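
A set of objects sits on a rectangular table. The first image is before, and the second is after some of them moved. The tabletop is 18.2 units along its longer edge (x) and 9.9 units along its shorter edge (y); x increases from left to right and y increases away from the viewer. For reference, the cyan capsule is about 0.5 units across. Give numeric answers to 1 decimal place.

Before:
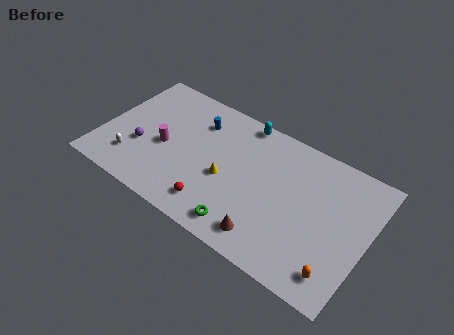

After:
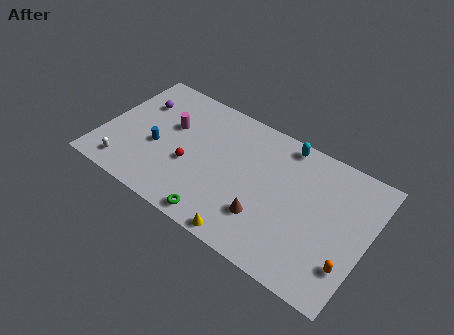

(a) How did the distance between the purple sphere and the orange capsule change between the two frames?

+1.9

Before: roughly 14.0 units apart; after: 15.9. That's 1.9 units further apart.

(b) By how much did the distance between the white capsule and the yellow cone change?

+2.0

They were about 6.6 units apart before and 8.6 after — 2.0 units further apart.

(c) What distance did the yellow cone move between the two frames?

3.9

The yellow cone moved from about (8.7, 4.2) to (10.7, 0.8), a distance of √(2.0² + 3.4²) ≈ 3.9.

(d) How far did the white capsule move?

0.9

The white capsule moved from about (2.4, 2.3) to (2.1, 1.5), a distance of √(0.3² + 0.8²) ≈ 0.9.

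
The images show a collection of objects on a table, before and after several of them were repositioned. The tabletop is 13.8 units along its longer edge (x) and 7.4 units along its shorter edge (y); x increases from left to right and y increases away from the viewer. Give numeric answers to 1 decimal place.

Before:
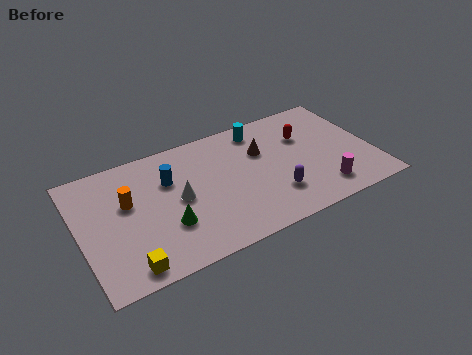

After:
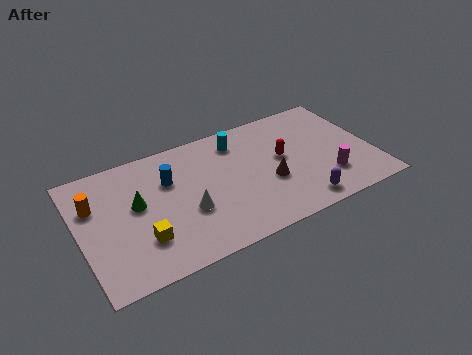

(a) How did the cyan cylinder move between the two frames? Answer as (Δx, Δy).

(-1.1, -0.3)

The cyan cylinder was at about (8.8, 6.3) and moved to about (7.7, 6.0).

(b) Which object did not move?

the blue cylinder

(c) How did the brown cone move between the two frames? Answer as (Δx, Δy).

(0.1, -2.0)

From the two frames, the brown cone sits at roughly (8.7, 4.9) before and (8.8, 2.9) after.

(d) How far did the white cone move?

0.9

The white cone moved from about (4.6, 3.7) to (4.9, 2.8), a distance of √(0.3² + 0.9²) ≈ 0.9.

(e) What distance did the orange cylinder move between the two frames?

1.6

The orange cylinder was near (2.3, 4.5) before and (0.8, 5.0) after, so it travelled √(1.5² + 0.5²) ≈ 1.6 units.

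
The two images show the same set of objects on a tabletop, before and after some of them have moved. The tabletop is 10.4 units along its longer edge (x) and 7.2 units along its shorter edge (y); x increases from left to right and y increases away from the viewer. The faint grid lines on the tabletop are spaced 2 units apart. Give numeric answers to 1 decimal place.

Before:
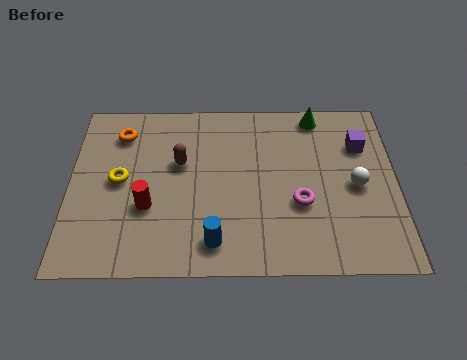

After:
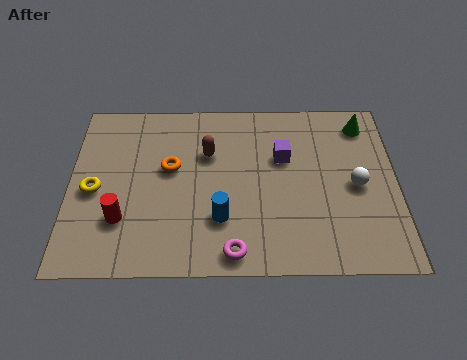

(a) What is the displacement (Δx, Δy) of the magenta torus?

(-2.1, -1.9)

The magenta torus started near (7.3, 2.7) and ended near (5.2, 0.8).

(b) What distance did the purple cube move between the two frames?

2.5

The purple cube was near (9.3, 5.1) before and (6.8, 4.6) after, so it travelled √(2.5² + 0.5²) ≈ 2.5 units.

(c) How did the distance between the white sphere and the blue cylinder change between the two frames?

-0.5

The distance was about 5.0 in the first image and 4.5 in the second, so they moved 0.5 units closer together.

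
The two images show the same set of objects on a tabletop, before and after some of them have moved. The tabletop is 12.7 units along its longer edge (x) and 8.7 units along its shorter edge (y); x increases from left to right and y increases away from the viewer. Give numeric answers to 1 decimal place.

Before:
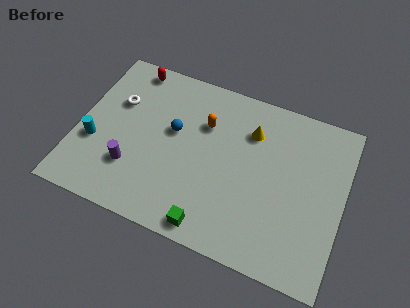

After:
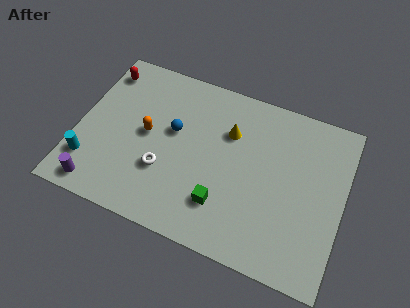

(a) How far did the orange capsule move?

3.0

The orange capsule moved from about (5.9, 6.0) to (3.3, 4.5), a distance of √(2.6² + 1.5²) ≈ 3.0.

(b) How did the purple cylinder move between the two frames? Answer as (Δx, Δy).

(-1.4, -1.5)

From the two frames, the purple cylinder sits at roughly (2.8, 2.5) before and (1.4, 1.0) after.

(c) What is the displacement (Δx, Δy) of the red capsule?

(-1.3, -0.6)

The red capsule was at about (2.1, 7.8) and moved to about (0.8, 7.2).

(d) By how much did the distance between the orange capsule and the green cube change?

-0.7

Before: roughly 5.2 units apart; after: 4.5. That's 0.7 units closer together.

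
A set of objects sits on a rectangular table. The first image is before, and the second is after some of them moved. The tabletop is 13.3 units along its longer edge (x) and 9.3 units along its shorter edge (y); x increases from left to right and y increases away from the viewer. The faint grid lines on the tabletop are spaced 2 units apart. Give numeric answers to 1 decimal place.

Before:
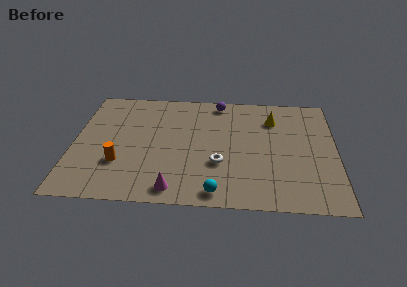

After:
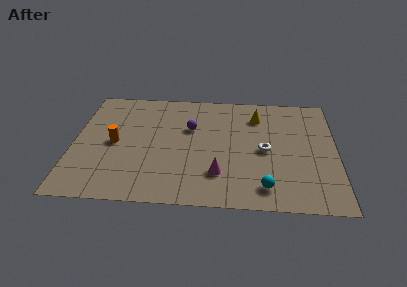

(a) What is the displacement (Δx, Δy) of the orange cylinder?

(-0.3, 1.6)

From the two frames, the orange cylinder sits at roughly (2.4, 2.9) before and (2.1, 4.5) after.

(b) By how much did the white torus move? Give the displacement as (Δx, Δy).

(2.3, 1.2)

From the two frames, the white torus sits at roughly (7.4, 3.2) before and (9.7, 4.4) after.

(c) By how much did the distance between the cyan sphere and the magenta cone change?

+0.4

The distance was about 2.1 in the first image and 2.5 in the second, so they moved 0.4 units further apart.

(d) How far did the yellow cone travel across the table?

0.8

The yellow cone moved from about (10.1, 7.0) to (9.3, 7.2), a distance of √(0.8² + 0.2²) ≈ 0.8.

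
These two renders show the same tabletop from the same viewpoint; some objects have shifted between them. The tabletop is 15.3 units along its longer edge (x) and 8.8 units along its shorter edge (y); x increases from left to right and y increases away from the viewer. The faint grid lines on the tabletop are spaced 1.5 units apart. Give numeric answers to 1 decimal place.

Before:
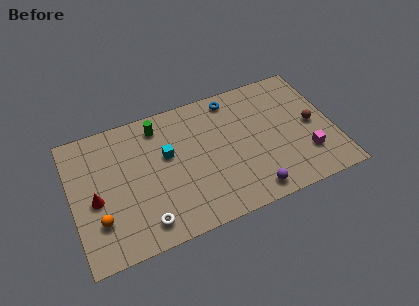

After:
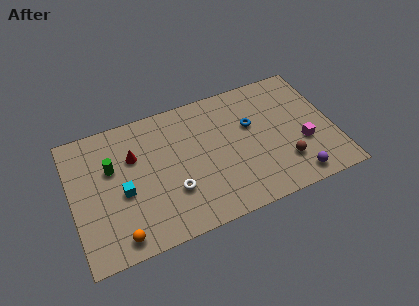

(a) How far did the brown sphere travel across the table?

2.8

The brown sphere was near (14.1, 4.3) before and (12.2, 2.3) after, so it travelled √(1.9² + 2.0²) ≈ 2.8 units.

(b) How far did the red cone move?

3.1

The red cone was near (1.3, 3.9) before and (3.7, 5.9) after, so it travelled √(2.4² + 2.0²) ≈ 3.1 units.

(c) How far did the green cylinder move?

3.4

The green cylinder moved from about (5.3, 7.4) to (2.4, 5.6), a distance of √(2.9² + 1.8²) ≈ 3.4.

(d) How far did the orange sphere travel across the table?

1.7

The orange sphere was near (1.4, 2.5) before and (2.4, 1.1) after, so it travelled √(1.0² + 1.4²) ≈ 1.7 units.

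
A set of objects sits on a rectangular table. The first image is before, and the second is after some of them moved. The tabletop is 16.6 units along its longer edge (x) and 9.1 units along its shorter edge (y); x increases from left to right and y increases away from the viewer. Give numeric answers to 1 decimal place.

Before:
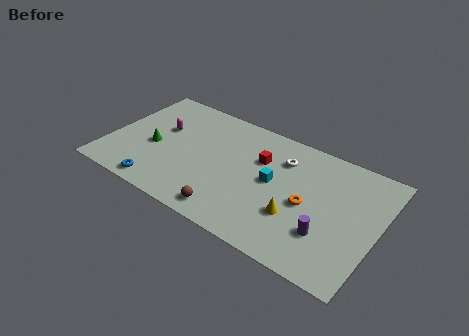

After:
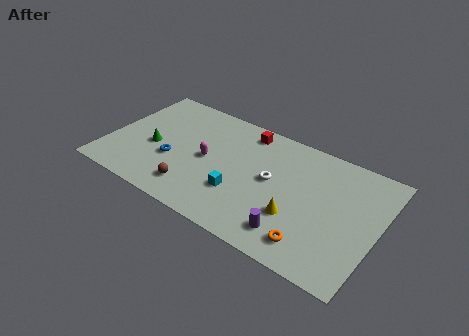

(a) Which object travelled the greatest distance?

the magenta capsule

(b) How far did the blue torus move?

2.4

From (3.7, 1.0) to (4.1, 3.4), the blue torus covered √(0.4² + 2.4²) ≈ 2.4 units.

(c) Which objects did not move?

the yellow cone and the green cone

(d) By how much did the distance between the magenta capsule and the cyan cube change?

-4.4

The distance was about 7.2 in the first image and 2.8 in the second, so they moved 4.4 units closer together.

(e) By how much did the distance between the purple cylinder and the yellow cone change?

-0.6

They were about 1.9 units apart before and 1.3 after — 0.6 units closer together.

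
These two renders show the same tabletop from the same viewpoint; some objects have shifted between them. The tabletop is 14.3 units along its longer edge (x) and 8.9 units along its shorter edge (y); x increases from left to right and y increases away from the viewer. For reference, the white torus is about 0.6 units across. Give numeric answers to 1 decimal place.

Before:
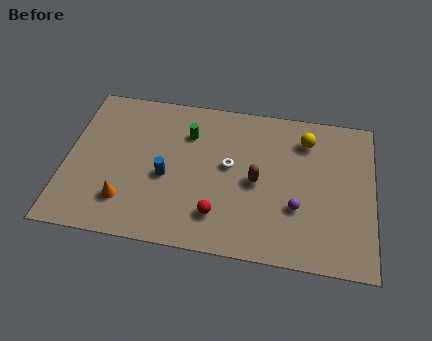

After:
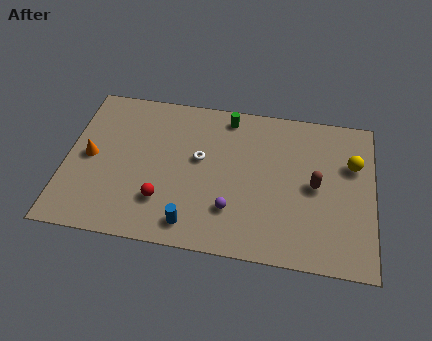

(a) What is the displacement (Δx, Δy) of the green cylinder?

(1.8, 1.3)

The green cylinder started near (5.6, 6.5) and ended near (7.4, 7.8).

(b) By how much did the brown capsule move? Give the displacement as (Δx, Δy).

(2.7, 0.2)

The brown capsule was at about (8.9, 4.2) and moved to about (11.6, 4.4).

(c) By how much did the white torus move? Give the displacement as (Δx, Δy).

(-1.4, 0.2)

The white torus started near (7.6, 4.9) and ended near (6.2, 5.1).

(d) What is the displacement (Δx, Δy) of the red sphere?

(-2.6, 0.4)

The red sphere started near (7.2, 2.0) and ended near (4.6, 2.4).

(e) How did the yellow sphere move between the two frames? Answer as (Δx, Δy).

(2.2, -1.1)

The yellow sphere started near (11.1, 7.0) and ended near (13.3, 5.9).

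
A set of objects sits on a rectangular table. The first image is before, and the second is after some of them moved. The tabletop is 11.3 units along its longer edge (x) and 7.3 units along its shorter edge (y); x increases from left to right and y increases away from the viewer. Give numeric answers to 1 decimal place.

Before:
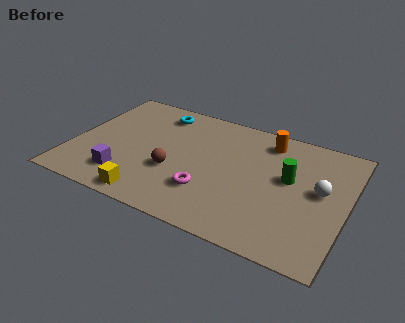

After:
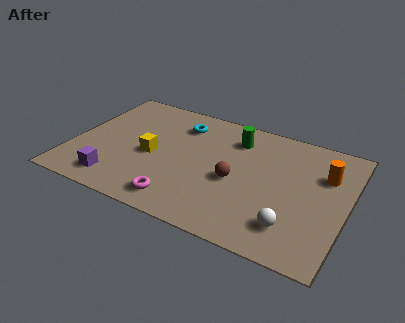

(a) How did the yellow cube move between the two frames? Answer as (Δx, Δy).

(-0.3, 2.5)

The yellow cube started near (3.6, 0.8) and ended near (3.3, 3.3).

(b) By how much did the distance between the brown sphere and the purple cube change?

+2.9

Before: roughly 2.2 units apart; after: 5.1. That's 2.9 units further apart.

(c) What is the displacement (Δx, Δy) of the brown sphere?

(2.5, 0.5)

The brown sphere started near (4.3, 2.7) and ended near (6.8, 3.2).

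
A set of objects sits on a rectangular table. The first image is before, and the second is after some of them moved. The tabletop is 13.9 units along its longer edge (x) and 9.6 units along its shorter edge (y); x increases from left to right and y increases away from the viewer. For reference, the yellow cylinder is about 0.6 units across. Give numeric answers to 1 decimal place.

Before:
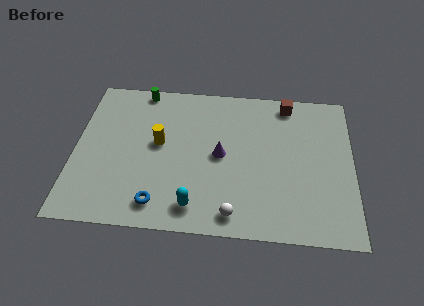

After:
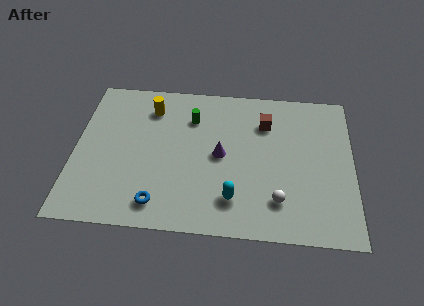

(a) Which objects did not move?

the blue torus and the purple cone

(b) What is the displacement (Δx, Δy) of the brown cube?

(-1.1, -1.4)

The brown cube started near (10.6, 8.5) and ended near (9.5, 7.1).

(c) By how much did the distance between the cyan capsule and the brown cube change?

-3.1

Before: roughly 8.3 units apart; after: 5.2. That's 3.1 units closer together.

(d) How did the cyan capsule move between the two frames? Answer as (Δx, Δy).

(1.9, 0.6)

The cyan capsule was at about (6.1, 1.5) and moved to about (8.0, 2.1).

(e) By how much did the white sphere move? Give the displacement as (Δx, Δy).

(2.2, 1.0)

The white sphere was at about (8.0, 1.2) and moved to about (10.2, 2.2).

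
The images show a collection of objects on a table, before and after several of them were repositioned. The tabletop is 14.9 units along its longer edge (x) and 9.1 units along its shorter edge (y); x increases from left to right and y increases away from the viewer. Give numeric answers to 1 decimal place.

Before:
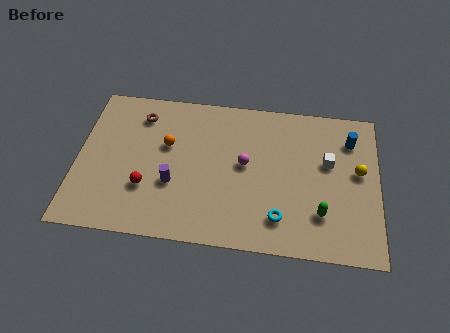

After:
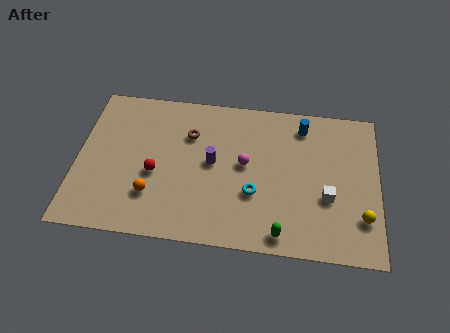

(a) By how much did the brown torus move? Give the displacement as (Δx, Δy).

(2.5, -0.9)

From the two frames, the brown torus sits at roughly (3.0, 7.3) before and (5.5, 6.4) after.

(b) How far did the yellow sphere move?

2.7

The yellow sphere moved from about (13.9, 5.1) to (14.1, 2.4), a distance of √(0.2² + 2.7²) ≈ 2.7.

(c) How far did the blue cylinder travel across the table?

2.5

From (13.5, 7.0) to (11.1, 7.6), the blue cylinder covered √(2.4² + 0.6²) ≈ 2.5 units.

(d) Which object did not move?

the magenta sphere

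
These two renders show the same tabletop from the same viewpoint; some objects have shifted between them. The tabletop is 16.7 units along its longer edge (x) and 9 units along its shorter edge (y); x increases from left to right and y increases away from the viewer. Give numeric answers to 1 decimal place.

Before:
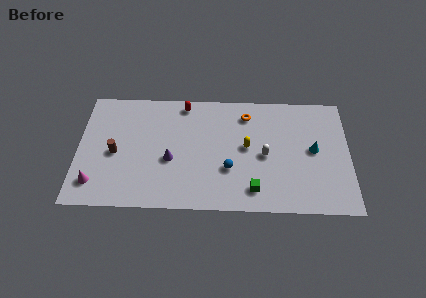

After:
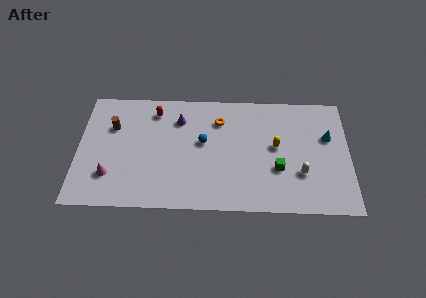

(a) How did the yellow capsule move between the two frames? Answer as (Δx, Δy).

(1.8, 0.1)

The yellow capsule started near (10.4, 4.8) and ended near (12.2, 4.9).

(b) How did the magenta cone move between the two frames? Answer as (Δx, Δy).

(0.9, 0.6)

The magenta cone started near (1.1, 1.8) and ended near (2.0, 2.4).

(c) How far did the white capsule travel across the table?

2.6

The white capsule moved from about (11.5, 4.2) to (13.7, 2.9), a distance of √(2.2² + 1.3²) ≈ 2.6.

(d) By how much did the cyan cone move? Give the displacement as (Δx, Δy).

(0.9, 1.0)

The cyan cone was at about (14.5, 4.7) and moved to about (15.4, 5.7).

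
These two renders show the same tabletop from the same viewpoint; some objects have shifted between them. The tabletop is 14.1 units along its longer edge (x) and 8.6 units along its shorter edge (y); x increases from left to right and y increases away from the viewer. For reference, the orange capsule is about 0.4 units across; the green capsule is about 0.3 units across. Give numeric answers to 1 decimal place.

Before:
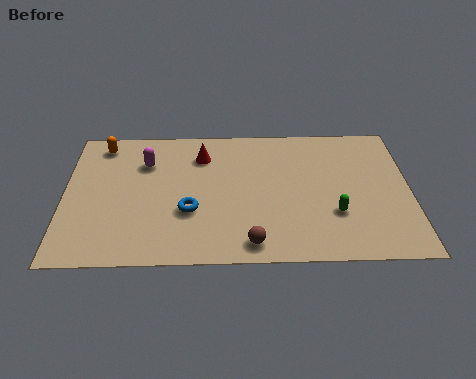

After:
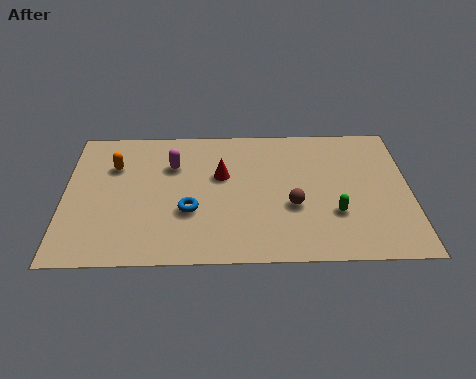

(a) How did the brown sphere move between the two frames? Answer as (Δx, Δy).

(1.7, 2.2)

The brown sphere started near (7.6, 1.1) and ended near (9.3, 3.3).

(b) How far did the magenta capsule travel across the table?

1.1

The magenta capsule was near (3.3, 6.2) before and (4.4, 6.0) after, so it travelled √(1.1² + 0.2²) ≈ 1.1 units.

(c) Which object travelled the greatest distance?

the brown sphere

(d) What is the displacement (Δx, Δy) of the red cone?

(0.8, -1.3)

The red cone was at about (5.6, 6.6) and moved to about (6.4, 5.3).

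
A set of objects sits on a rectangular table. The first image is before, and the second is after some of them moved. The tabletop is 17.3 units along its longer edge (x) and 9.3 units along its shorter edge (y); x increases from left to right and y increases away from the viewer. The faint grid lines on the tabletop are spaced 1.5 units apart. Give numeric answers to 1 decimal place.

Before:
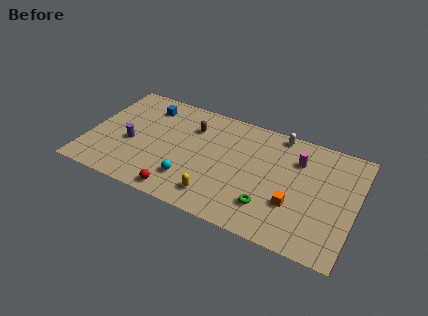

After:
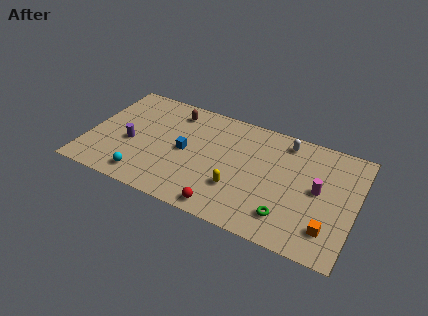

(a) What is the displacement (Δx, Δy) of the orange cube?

(2.3, -1.0)

The orange cube started near (13.5, 3.1) and ended near (15.8, 2.1).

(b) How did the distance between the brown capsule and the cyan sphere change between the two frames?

+1.9

The distance was about 4.5 in the first image and 6.4 in the second, so they moved 1.9 units further apart.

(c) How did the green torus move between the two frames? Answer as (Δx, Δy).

(1.2, -0.3)

From the two frames, the green torus sits at roughly (12.0, 2.3) before and (13.2, 2.0) after.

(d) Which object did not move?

the purple cylinder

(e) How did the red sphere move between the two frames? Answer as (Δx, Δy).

(2.9, 0.0)

The red sphere started near (6.4, 1.0) and ended near (9.3, 1.0).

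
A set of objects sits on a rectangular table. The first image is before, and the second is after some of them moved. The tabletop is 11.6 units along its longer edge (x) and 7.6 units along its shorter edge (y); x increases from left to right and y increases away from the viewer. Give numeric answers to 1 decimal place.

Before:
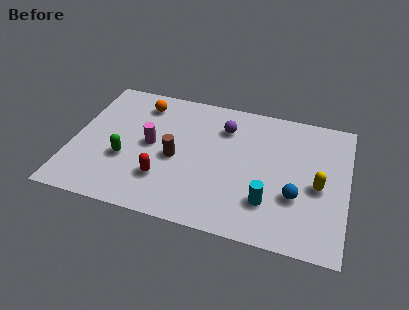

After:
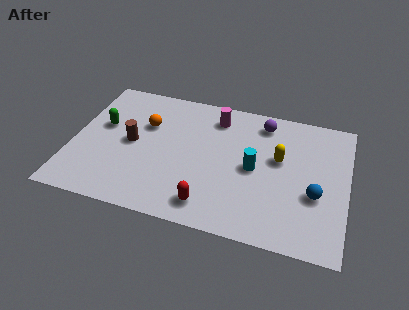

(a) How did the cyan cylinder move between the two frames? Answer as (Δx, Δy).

(-0.7, 1.7)

The cyan cylinder was at about (8.4, 2.0) and moved to about (7.7, 3.7).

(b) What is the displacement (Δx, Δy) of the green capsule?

(-1.1, 1.7)

The green capsule was at about (2.3, 2.8) and moved to about (1.2, 4.5).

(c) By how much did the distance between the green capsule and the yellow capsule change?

-0.6

Before: roughly 8.1 units apart; after: 7.5. That's 0.6 units closer together.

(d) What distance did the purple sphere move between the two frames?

1.7

The purple sphere moved from about (6.3, 5.7) to (7.9, 6.4), a distance of √(1.6² + 0.7²) ≈ 1.7.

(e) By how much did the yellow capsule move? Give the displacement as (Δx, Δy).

(-1.7, 1.1)

The yellow capsule was at about (10.4, 3.4) and moved to about (8.7, 4.5).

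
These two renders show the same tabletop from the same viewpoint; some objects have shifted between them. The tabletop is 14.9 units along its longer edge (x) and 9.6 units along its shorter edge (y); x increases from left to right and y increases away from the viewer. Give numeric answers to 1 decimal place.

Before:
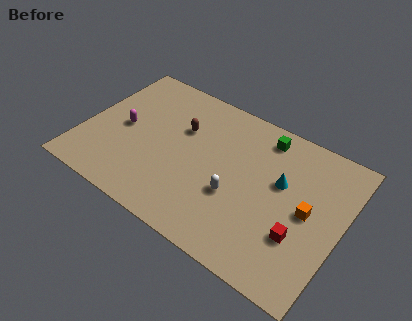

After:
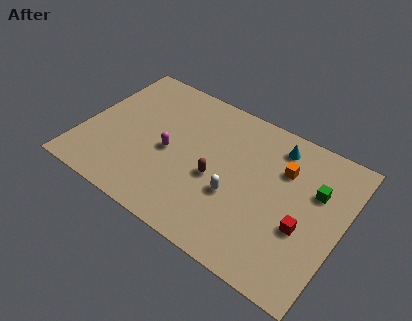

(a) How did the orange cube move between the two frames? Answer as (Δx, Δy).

(-1.7, 1.9)

The orange cube started near (13.0, 4.8) and ended near (11.3, 6.7).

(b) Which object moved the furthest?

the green cube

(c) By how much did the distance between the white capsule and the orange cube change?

-0.3

The distance was about 4.2 in the first image and 3.9 in the second, so they moved 0.3 units closer together.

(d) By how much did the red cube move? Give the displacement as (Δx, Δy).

(0.1, 0.6)

The red cube was at about (12.8, 3.1) and moved to about (12.9, 3.7).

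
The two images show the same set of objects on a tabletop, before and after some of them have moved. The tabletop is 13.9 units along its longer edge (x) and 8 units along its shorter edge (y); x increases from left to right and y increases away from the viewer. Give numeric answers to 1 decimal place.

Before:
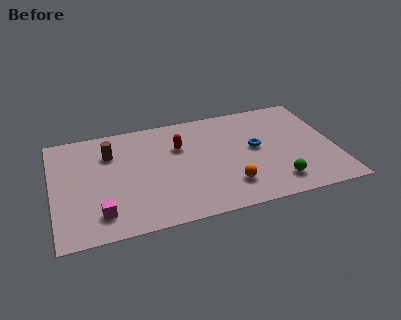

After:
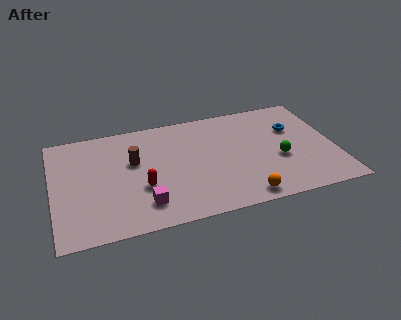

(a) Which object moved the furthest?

the red capsule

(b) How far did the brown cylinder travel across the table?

1.4

The brown cylinder was near (2.9, 5.8) before and (4.0, 4.9) after, so it travelled √(1.1² + 0.9²) ≈ 1.4 units.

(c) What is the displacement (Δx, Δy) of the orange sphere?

(0.6, -1.0)

The orange sphere was at about (8.5, 1.9) and moved to about (9.1, 0.9).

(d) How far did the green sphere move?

1.7

The green sphere was near (10.8, 1.5) before and (11.1, 3.2) after, so it travelled √(0.3² + 1.7²) ≈ 1.7 units.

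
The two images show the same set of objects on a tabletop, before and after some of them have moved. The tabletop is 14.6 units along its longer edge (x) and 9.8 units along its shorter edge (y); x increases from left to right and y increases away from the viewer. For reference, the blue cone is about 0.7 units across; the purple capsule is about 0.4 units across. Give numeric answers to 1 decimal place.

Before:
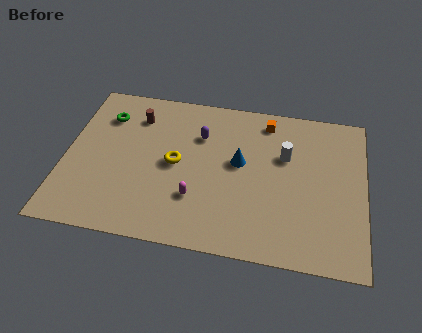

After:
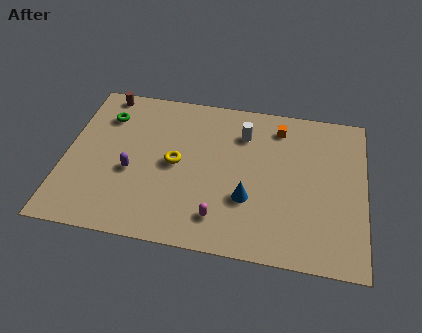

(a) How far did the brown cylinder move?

2.1

From (3.3, 7.6) to (1.6, 8.9), the brown cylinder covered √(1.7² + 1.3²) ≈ 2.1 units.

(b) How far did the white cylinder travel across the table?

2.4

The white cylinder moved from about (10.7, 6.3) to (8.6, 7.4), a distance of √(2.1² + 1.1²) ≈ 2.4.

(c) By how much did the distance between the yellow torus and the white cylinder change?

-1.4

The distance was about 5.5 in the first image and 4.1 in the second, so they moved 1.4 units closer together.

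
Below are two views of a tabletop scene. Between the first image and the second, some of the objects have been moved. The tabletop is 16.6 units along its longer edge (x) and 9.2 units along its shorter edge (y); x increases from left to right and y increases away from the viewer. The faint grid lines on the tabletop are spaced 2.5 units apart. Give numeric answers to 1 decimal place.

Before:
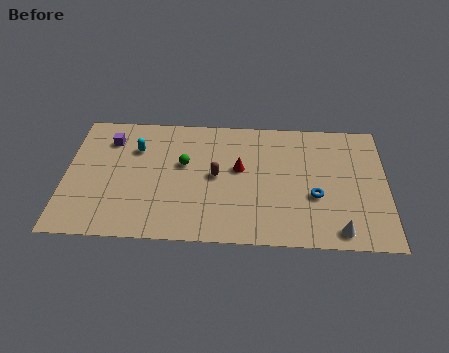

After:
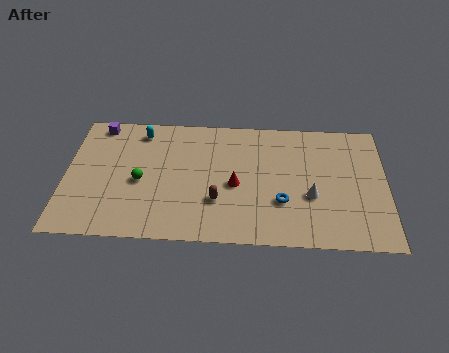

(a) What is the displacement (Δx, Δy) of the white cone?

(-1.4, 2.4)

The white cone started near (14.1, 1.1) and ended near (12.7, 3.5).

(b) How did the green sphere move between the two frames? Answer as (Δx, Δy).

(-2.2, -1.4)

The green sphere started near (6.1, 5.5) and ended near (3.9, 4.1).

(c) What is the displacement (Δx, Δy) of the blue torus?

(-1.7, -0.5)

The blue torus started near (12.9, 3.5) and ended near (11.2, 3.0).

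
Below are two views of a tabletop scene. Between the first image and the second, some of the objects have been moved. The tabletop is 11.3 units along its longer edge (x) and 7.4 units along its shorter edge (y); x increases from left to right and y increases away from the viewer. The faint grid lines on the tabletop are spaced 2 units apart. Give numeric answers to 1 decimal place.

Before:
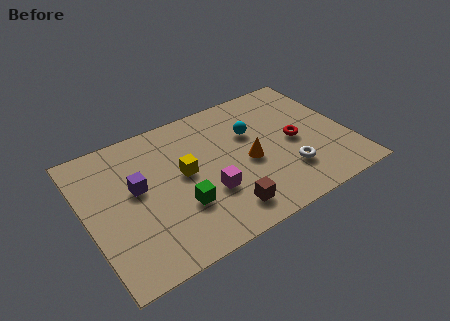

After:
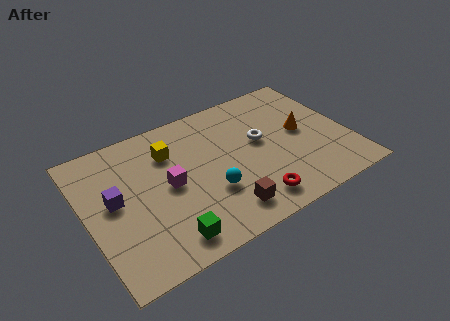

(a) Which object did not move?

the brown cube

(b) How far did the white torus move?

2.3

From (8.4, 2.0) to (7.6, 4.2), the white torus covered √(0.8² + 2.2²) ≈ 2.3 units.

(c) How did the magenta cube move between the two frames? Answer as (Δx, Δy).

(-1.5, 1.2)

The magenta cube was at about (5.0, 2.5) and moved to about (3.5, 3.7).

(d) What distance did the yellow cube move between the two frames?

1.5

From (4.2, 4.0) to (3.8, 5.4), the yellow cube covered √(0.4² + 1.4²) ≈ 1.5 units.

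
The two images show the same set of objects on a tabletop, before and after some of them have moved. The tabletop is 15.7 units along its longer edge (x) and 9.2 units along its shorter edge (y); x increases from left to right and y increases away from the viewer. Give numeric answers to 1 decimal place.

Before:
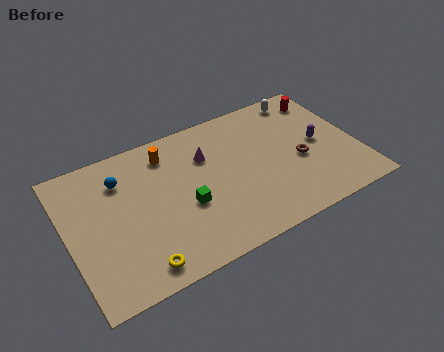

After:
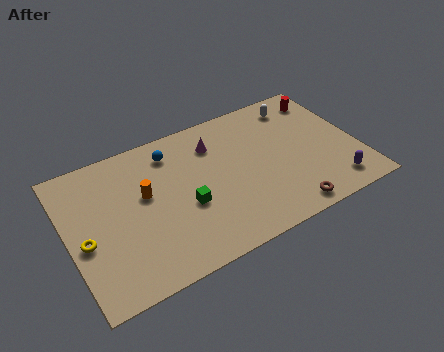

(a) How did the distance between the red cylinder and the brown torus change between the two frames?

+3.1

Before: roughly 4.2 units apart; after: 7.3. That's 3.1 units further apart.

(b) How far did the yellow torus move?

3.7

The yellow torus moved from about (3.3, 1.2) to (0.8, 3.9), a distance of √(2.5² + 2.7²) ≈ 3.7.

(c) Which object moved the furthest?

the yellow torus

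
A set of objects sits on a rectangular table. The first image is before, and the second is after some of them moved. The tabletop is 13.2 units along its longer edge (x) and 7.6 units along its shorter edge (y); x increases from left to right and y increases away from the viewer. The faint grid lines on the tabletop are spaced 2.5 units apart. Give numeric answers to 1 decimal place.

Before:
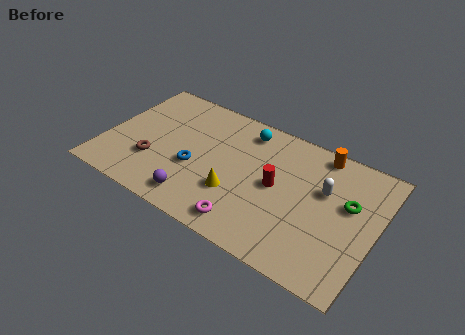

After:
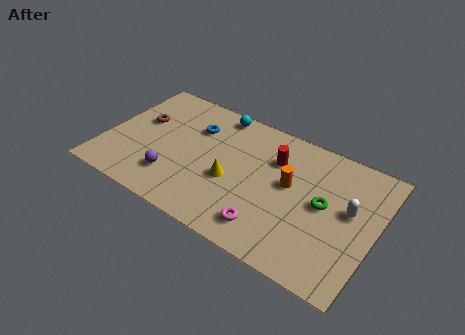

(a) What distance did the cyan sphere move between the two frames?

1.6

From (6.5, 6.4) to (5.0, 6.8), the cyan sphere covered √(1.5² + 0.4²) ≈ 1.6 units.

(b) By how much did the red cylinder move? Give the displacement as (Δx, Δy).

(-0.3, 1.5)

From the two frames, the red cylinder sits at roughly (8.4, 3.9) before and (8.1, 5.4) after.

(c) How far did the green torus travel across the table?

1.3

The green torus was near (11.8, 4.6) before and (10.7, 4.0) after, so it travelled √(1.1² + 0.6²) ≈ 1.3 units.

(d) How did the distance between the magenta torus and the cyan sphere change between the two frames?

+1.0

They were about 5.4 units apart before and 6.4 after — 1.0 units further apart.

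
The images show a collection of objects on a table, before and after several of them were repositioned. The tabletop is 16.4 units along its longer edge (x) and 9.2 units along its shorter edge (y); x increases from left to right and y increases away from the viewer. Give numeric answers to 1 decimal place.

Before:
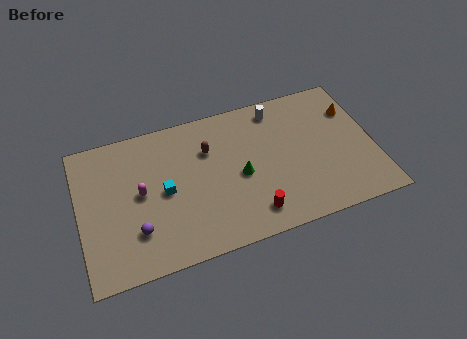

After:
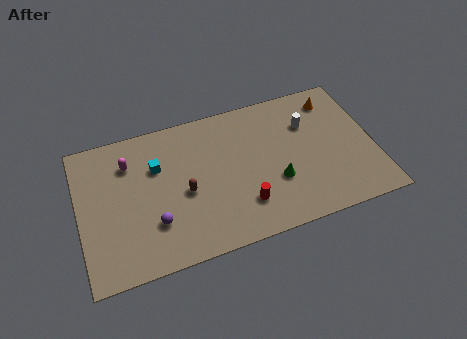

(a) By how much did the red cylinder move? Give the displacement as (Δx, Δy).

(-0.4, 0.7)

The red cylinder was at about (9.3, 1.6) and moved to about (8.9, 2.3).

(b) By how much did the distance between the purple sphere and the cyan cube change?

+0.9

They were about 2.6 units apart before and 3.5 after — 0.9 units further apart.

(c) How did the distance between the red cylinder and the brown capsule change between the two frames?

-1.6

The distance was about 5.2 in the first image and 3.6 in the second, so they moved 1.6 units closer together.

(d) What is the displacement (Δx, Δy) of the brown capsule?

(-1.5, -2.3)

The brown capsule was at about (7.3, 6.4) and moved to about (5.8, 4.1).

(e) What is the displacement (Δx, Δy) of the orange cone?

(-1.0, 1.0)

The orange cone was at about (15.5, 6.6) and moved to about (14.5, 7.6).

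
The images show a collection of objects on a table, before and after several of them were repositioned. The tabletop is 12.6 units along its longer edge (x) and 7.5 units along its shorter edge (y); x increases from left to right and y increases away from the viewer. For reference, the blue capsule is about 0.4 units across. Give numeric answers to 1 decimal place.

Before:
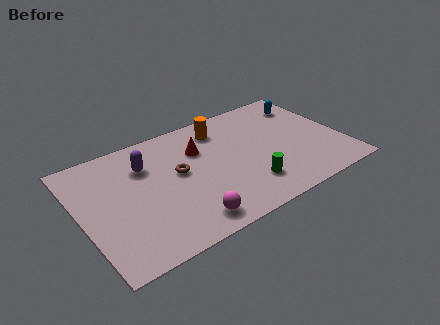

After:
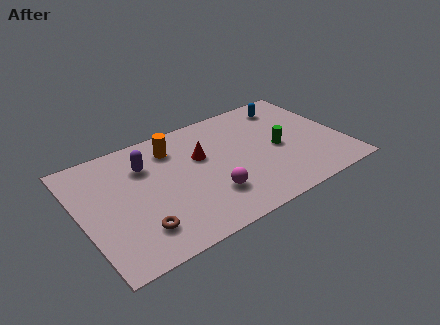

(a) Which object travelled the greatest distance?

the brown torus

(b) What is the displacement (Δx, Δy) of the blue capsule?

(-0.9, 0.3)

From the two frames, the blue capsule sits at roughly (11.4, 5.9) before and (10.5, 6.2) after.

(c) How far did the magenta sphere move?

1.6

The magenta sphere was near (4.6, 1.1) before and (5.9, 2.1) after, so it travelled √(1.3² + 1.0²) ≈ 1.6 units.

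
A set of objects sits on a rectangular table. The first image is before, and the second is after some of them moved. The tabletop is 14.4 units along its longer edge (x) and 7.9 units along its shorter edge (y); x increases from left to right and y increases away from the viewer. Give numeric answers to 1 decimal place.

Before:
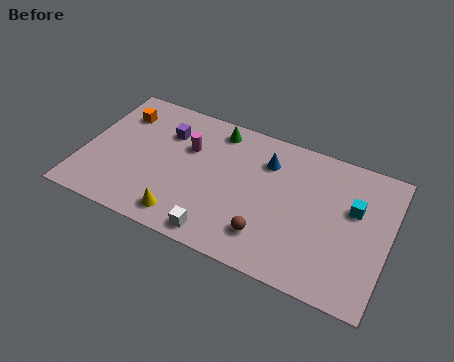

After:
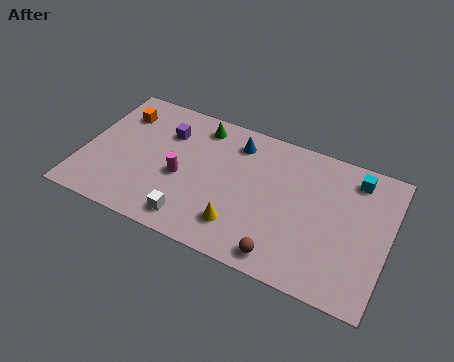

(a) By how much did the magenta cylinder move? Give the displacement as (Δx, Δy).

(-0.1, -1.8)

The magenta cylinder started near (4.8, 5.2) and ended near (4.7, 3.4).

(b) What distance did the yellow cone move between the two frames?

2.7

From (5.1, 1.2) to (7.7, 1.8), the yellow cone covered √(2.6² + 0.6²) ≈ 2.7 units.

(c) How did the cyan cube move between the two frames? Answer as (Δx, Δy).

(-0.1, 1.7)

The cyan cube was at about (12.7, 4.9) and moved to about (12.6, 6.6).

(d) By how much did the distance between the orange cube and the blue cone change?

-1.5

The distance was about 7.1 in the first image and 5.6 in the second, so they moved 1.5 units closer together.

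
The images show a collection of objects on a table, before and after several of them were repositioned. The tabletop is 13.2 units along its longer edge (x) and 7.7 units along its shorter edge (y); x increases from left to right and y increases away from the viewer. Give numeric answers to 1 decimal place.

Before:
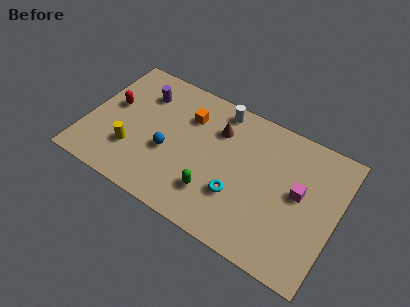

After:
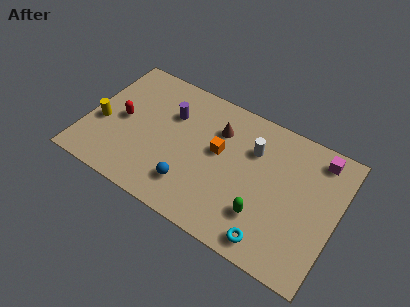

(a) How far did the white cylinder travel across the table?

2.4

The white cylinder was near (6.6, 6.8) before and (8.6, 5.4) after, so it travelled √(2.0² + 1.4²) ≈ 2.4 units.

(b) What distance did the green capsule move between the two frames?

2.6

From (7.0, 2.0) to (9.6, 2.1), the green capsule covered √(2.6² + 0.1²) ≈ 2.6 units.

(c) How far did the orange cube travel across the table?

2.2

From (5.1, 5.6) to (6.9, 4.4), the orange cube covered √(1.8² + 1.2²) ≈ 2.2 units.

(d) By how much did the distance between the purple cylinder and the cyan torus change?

+0.9

The distance was about 6.5 in the first image and 7.4 in the second, so they moved 0.9 units further apart.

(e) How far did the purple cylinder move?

1.7

The purple cylinder was near (2.6, 5.8) before and (4.2, 5.3) after, so it travelled √(1.6² + 0.5²) ≈ 1.7 units.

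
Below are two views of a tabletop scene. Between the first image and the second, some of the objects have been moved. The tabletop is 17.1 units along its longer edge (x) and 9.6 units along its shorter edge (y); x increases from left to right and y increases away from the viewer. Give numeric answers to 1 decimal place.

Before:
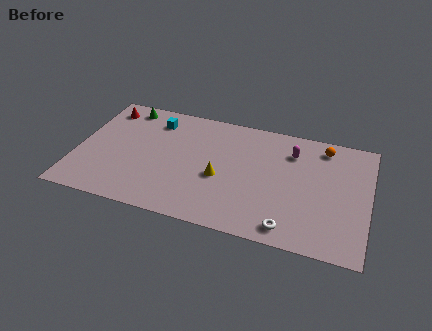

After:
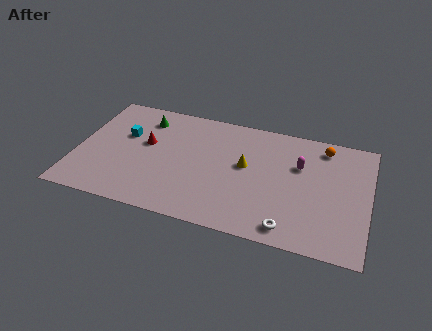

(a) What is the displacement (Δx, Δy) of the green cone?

(1.2, -0.7)

The green cone started near (2.5, 8.4) and ended near (3.7, 7.7).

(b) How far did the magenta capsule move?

1.1

The magenta capsule moved from about (12.5, 7.3) to (13.0, 6.3), a distance of √(0.5² + 1.0²) ≈ 1.1.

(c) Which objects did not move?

the orange sphere and the white torus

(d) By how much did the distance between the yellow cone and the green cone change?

-0.8

The distance was about 7.4 in the first image and 6.6 in the second, so they moved 0.8 units closer together.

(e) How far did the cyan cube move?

2.3

From (4.3, 7.7) to (2.7, 6.0), the cyan cube covered √(1.6² + 1.7²) ≈ 2.3 units.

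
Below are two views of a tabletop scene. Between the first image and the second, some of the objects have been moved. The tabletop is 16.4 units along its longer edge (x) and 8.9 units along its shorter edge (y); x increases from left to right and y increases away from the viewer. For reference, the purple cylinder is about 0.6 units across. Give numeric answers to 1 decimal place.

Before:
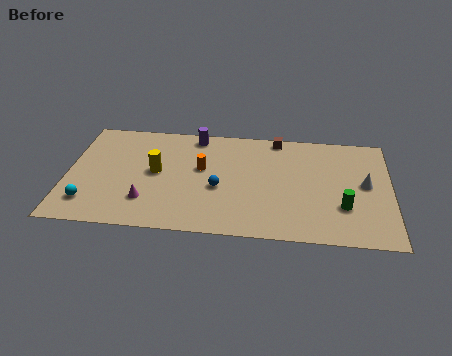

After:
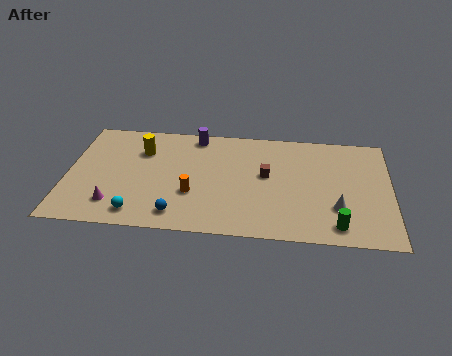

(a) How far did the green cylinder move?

1.5

The green cylinder was near (14.0, 2.8) before and (13.7, 1.3) after, so it travelled √(0.3² + 1.5²) ≈ 1.5 units.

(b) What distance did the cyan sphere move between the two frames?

2.6

The cyan sphere was near (1.2, 1.9) before and (3.7, 1.3) after, so it travelled √(2.5² + 0.6²) ≈ 2.6 units.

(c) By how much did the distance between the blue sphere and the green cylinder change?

+1.6

The distance was about 6.4 in the first image and 8.0 in the second, so they moved 1.6 units further apart.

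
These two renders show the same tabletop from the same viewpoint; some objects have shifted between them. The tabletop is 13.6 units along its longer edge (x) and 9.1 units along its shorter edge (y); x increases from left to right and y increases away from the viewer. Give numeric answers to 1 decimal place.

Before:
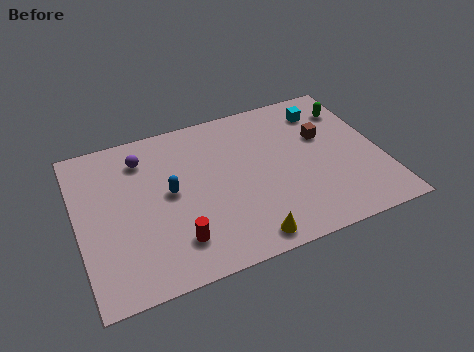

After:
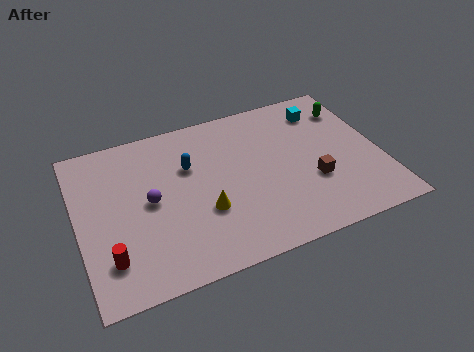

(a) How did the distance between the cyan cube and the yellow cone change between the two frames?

-0.4

Before: roughly 7.6 units apart; after: 7.2. That's 0.4 units closer together.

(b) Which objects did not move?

the green capsule and the cyan cube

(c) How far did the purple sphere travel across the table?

2.6

The purple sphere was near (3.1, 7.2) before and (3.2, 4.6) after, so it travelled √(0.1² + 2.6²) ≈ 2.6 units.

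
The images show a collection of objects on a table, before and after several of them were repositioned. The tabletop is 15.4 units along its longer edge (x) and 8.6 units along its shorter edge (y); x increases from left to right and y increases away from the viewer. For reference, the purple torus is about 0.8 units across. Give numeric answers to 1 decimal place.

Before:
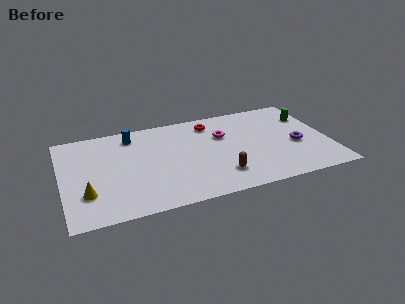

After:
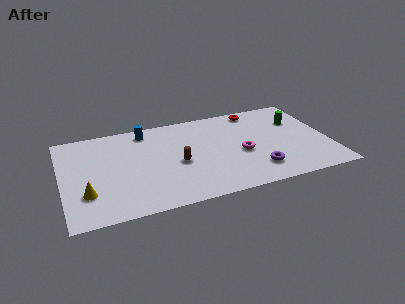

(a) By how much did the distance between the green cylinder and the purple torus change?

+2.1

Before: roughly 2.8 units apart; after: 4.9. That's 2.1 units further apart.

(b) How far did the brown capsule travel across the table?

2.9

The brown capsule was near (8.9, 2.0) before and (6.6, 3.8) after, so it travelled √(2.3² + 1.8²) ≈ 2.9 units.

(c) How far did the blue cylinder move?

0.8

The blue cylinder moved from about (4.2, 7.2) to (5.0, 7.4), a distance of √(0.8² + 0.2²) ≈ 0.8.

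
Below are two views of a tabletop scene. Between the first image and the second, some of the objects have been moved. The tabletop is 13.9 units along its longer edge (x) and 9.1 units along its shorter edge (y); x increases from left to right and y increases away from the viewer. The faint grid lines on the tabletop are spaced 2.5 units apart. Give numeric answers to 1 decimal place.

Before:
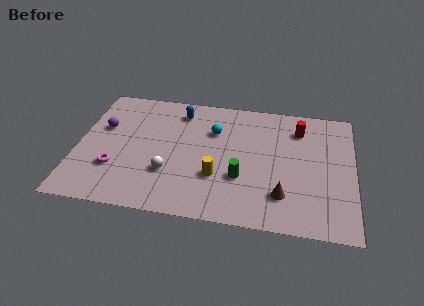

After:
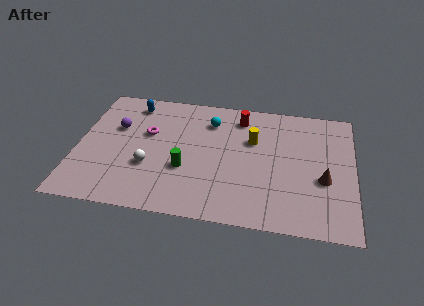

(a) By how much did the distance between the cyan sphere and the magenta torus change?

-2.5

The distance was about 5.9 in the first image and 3.4 in the second, so they moved 2.5 units closer together.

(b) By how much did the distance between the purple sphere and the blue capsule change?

-2.2

They were about 4.2 units apart before and 2.0 after — 2.2 units closer together.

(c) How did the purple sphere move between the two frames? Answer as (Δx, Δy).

(0.7, 0.1)

The purple sphere was at about (1.2, 5.7) and moved to about (1.9, 5.8).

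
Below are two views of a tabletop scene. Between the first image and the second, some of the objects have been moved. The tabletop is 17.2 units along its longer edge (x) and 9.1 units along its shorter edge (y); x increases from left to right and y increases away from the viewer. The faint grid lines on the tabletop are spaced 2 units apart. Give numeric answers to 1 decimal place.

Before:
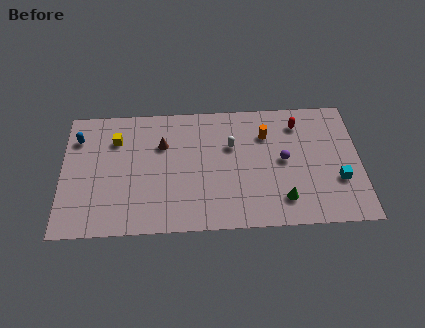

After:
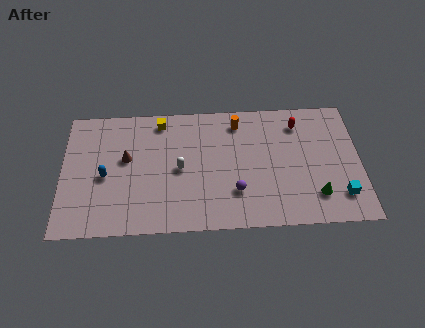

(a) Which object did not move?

the red capsule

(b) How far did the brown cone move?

2.3

From (5.8, 6.2) to (3.7, 5.3), the brown cone covered √(2.1² + 0.9²) ≈ 2.3 units.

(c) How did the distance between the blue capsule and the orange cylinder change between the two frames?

-2.4

They were about 10.9 units apart before and 8.5 after — 2.4 units closer together.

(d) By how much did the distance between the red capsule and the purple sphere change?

+3.2

The distance was about 2.8 in the first image and 6.0 in the second, so they moved 3.2 units further apart.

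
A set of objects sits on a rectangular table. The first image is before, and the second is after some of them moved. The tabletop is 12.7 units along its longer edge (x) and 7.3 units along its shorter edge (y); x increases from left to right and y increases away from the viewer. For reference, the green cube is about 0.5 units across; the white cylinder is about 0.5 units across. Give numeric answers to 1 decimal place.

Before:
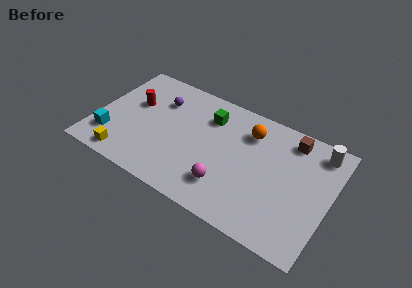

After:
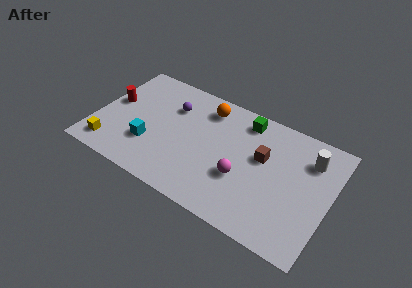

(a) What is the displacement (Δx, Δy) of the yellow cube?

(-0.9, 0.3)

The yellow cube was at about (2.0, 0.9) and moved to about (1.1, 1.2).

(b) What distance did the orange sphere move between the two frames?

2.4

The orange sphere moved from about (8.1, 5.6) to (5.7, 6.0), a distance of √(2.4² + 0.4²) ≈ 2.4.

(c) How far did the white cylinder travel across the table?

0.8

The white cylinder was near (11.8, 6.2) before and (11.4, 5.5) after, so it travelled √(0.4² + 0.7²) ≈ 0.8 units.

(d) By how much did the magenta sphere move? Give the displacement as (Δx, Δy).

(0.7, 0.9)

The magenta sphere was at about (7.4, 1.8) and moved to about (8.1, 2.7).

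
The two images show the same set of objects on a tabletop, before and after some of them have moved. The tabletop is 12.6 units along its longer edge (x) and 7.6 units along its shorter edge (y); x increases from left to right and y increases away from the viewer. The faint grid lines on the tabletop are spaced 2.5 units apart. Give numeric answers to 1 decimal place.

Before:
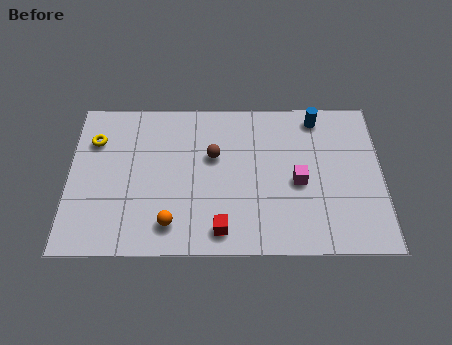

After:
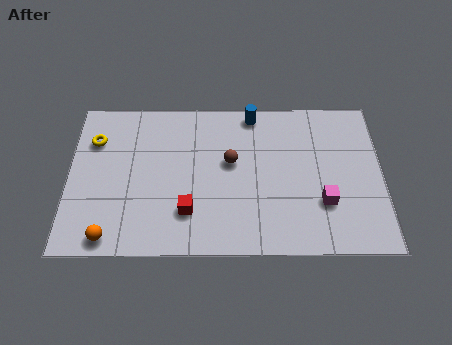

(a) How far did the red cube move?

1.6

The red cube moved from about (6.1, 1.1) to (4.8, 2.0), a distance of √(1.3² + 0.9²) ≈ 1.6.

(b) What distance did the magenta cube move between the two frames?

1.4

From (9.2, 3.4) to (10.2, 2.4), the magenta cube covered √(1.0² + 1.0²) ≈ 1.4 units.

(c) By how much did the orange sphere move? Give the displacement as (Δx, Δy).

(-2.4, -0.6)

The orange sphere started near (4.1, 1.4) and ended near (1.7, 0.8).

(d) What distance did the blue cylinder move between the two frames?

2.6

The blue cylinder was near (10.0, 6.6) before and (7.4, 6.8) after, so it travelled √(2.6² + 0.2²) ≈ 2.6 units.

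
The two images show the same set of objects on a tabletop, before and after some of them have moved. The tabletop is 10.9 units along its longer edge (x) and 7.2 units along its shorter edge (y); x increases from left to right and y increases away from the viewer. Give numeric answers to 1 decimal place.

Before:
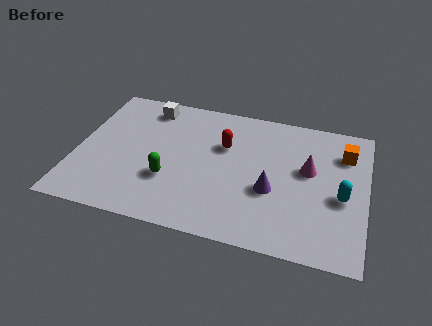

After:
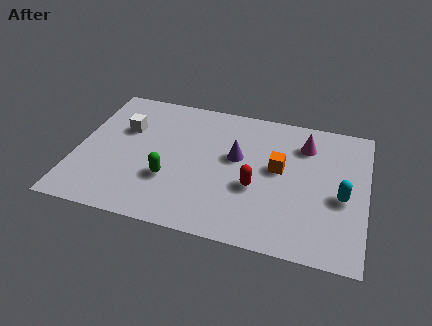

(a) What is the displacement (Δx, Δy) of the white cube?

(-0.8, -1.4)

The white cube started near (2.5, 6.1) and ended near (1.7, 4.7).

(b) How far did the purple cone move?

2.0

From (7.4, 2.8) to (6.0, 4.2), the purple cone covered √(1.4² + 1.4²) ≈ 2.0 units.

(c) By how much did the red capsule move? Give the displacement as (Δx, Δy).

(1.3, -1.9)

The red capsule was at about (5.5, 4.7) and moved to about (6.8, 2.8).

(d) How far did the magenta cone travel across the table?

1.3

The magenta cone moved from about (8.7, 4.2) to (8.5, 5.5), a distance of √(0.2² + 1.3²) ≈ 1.3.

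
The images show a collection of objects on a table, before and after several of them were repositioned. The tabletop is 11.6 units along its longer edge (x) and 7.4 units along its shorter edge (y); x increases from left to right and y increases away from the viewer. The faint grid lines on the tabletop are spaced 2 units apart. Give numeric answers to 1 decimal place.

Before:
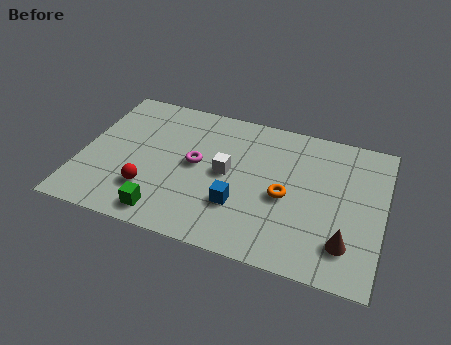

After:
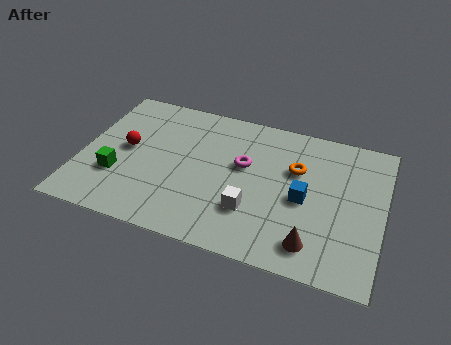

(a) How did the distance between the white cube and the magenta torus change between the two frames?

+1.1

Before: roughly 1.2 units apart; after: 2.3. That's 1.1 units further apart.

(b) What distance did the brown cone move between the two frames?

1.3

The brown cone was near (10.3, 1.7) before and (9.1, 1.3) after, so it travelled √(1.2² + 0.4²) ≈ 1.3 units.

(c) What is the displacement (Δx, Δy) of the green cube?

(-2.0, 1.4)

The green cube was at about (3.5, 1.0) and moved to about (1.5, 2.4).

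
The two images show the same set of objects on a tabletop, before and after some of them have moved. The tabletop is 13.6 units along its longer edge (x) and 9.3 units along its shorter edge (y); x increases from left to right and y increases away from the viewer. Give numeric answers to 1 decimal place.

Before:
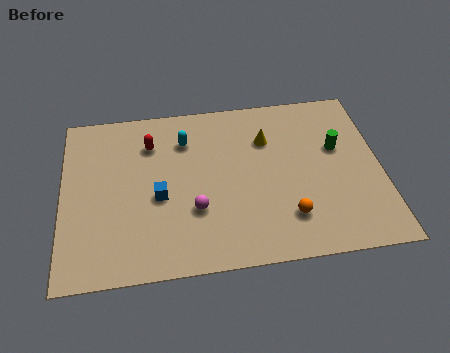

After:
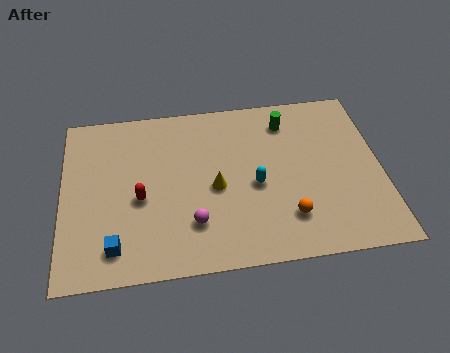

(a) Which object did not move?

the orange sphere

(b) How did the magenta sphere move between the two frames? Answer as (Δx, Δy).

(-0.1, -0.7)

The magenta sphere started near (5.6, 3.1) and ended near (5.5, 2.4).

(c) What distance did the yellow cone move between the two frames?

3.3

The yellow cone moved from about (8.8, 6.6) to (6.5, 4.2), a distance of √(2.3² + 2.4²) ≈ 3.3.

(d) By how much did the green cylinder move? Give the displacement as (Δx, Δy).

(-2.1, 1.8)

The green cylinder started near (11.8, 5.7) and ended near (9.7, 7.5).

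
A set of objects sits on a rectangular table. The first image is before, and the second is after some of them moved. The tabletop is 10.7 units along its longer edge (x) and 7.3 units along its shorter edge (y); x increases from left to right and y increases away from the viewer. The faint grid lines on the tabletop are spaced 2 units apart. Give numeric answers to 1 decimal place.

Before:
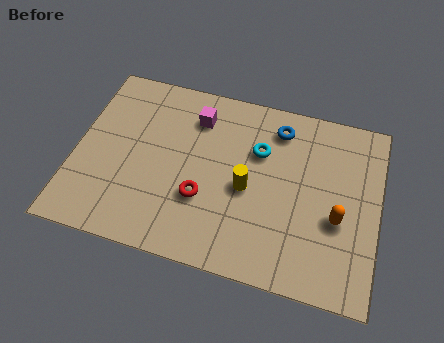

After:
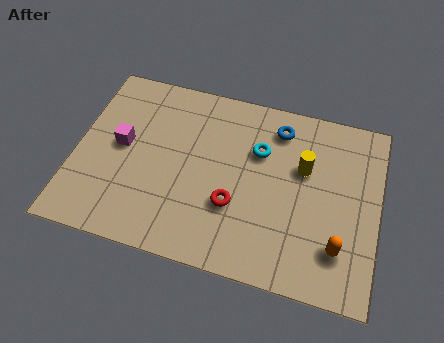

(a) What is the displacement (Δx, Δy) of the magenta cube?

(-2.5, -1.8)

The magenta cube started near (4.1, 5.7) and ended near (1.6, 3.9).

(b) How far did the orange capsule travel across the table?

1.1

From (9.3, 2.9) to (9.4, 1.8), the orange capsule covered √(0.1² + 1.1²) ≈ 1.1 units.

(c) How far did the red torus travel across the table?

1.1

The red torus was near (4.6, 2.5) before and (5.7, 2.5) after, so it travelled √(1.1² + 0.0²) ≈ 1.1 units.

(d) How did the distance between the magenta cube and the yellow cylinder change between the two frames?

+3.3

They were about 3.1 units apart before and 6.4 after — 3.3 units further apart.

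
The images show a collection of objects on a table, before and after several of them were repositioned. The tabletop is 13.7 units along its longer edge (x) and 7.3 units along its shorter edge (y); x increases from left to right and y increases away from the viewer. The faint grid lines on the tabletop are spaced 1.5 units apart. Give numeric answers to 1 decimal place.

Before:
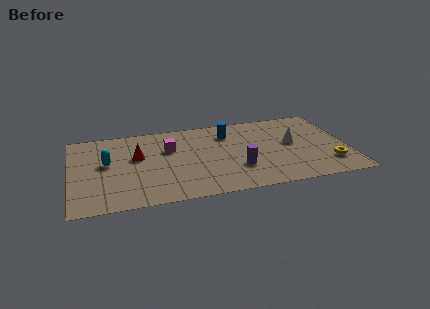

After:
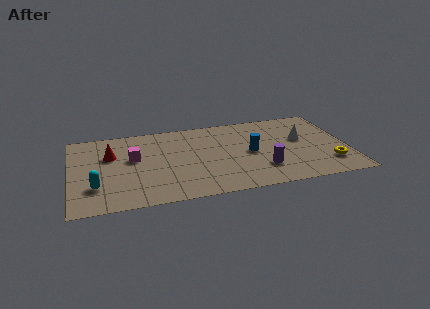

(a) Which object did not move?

the yellow torus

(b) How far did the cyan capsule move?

2.1

The cyan capsule was near (1.8, 4.1) before and (1.2, 2.1) after, so it travelled √(0.6² + 2.0²) ≈ 2.1 units.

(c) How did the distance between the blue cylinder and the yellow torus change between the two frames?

-1.9

Before: roughly 6.1 units apart; after: 4.2. That's 1.9 units closer together.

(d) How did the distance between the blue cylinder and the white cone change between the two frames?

-0.8

The distance was about 3.5 in the first image and 2.7 in the second, so they moved 0.8 units closer together.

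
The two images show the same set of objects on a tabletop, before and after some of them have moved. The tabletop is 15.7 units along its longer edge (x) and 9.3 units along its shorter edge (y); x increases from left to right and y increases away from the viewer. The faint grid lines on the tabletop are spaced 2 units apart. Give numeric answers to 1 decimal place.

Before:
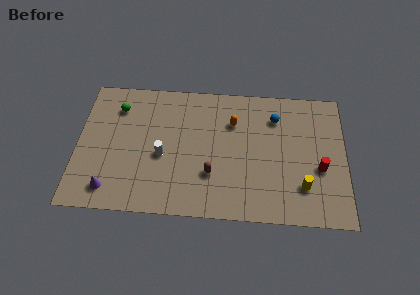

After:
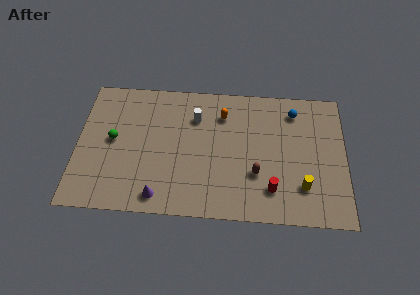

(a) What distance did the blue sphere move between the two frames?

1.2

The blue sphere moved from about (11.6, 7.1) to (12.7, 7.6), a distance of √(1.1² + 0.5²) ≈ 1.2.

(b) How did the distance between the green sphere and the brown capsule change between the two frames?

+1.5

The distance was about 7.1 in the first image and 8.6 in the second, so they moved 1.5 units further apart.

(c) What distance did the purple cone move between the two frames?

2.9

The purple cone was near (2.0, 1.5) before and (4.9, 1.2) after, so it travelled √(2.9² + 0.3²) ≈ 2.9 units.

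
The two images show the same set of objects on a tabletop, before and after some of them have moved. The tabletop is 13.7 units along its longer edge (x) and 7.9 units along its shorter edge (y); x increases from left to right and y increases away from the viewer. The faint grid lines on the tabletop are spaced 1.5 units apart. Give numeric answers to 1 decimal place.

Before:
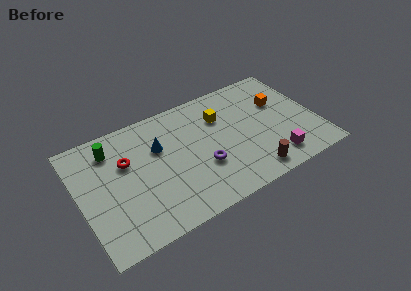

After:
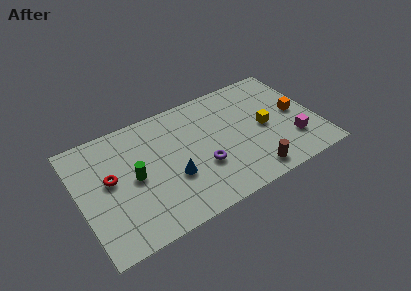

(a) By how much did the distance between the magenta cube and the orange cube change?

-1.9

Before: roughly 3.8 units apart; after: 1.9. That's 1.9 units closer together.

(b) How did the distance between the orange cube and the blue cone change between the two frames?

+0.4

The distance was about 7.1 in the first image and 7.5 in the second, so they moved 0.4 units further apart.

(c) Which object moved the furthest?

the yellow cube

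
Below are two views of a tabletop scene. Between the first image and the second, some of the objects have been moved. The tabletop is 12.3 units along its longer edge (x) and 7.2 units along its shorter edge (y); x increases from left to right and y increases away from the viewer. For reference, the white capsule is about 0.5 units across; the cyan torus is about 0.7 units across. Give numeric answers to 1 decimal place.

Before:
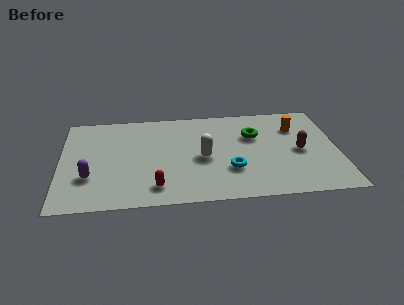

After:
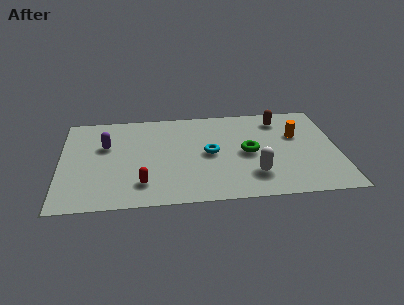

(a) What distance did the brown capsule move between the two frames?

2.6

The brown capsule moved from about (10.6, 3.4) to (9.8, 5.9), a distance of √(0.8² + 2.5²) ≈ 2.6.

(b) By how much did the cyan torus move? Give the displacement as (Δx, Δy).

(-0.9, 1.3)

The cyan torus started near (7.5, 2.3) and ended near (6.6, 3.6).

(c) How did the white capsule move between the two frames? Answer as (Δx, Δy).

(2.2, -1.5)

From the two frames, the white capsule sits at roughly (6.3, 3.3) before and (8.5, 1.8) after.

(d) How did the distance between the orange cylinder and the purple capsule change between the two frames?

-1.1

Before: roughly 9.6 units apart; after: 8.5. That's 1.1 units closer together.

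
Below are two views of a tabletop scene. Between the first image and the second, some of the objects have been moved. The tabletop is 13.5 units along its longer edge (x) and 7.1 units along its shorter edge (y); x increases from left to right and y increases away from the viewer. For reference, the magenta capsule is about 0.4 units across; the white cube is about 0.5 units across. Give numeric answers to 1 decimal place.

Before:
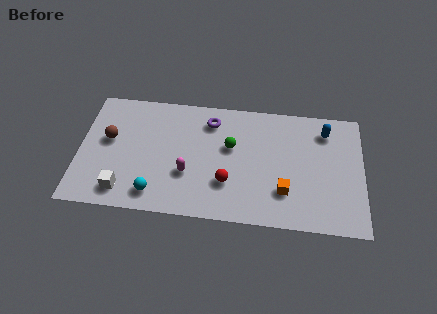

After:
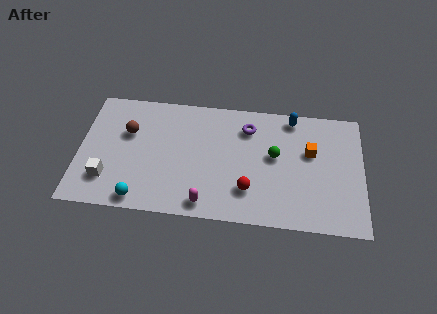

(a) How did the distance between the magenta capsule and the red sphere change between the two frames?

+0.3

Before: roughly 1.9 units apart; after: 2.2. That's 0.3 units further apart.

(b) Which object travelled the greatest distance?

the orange cube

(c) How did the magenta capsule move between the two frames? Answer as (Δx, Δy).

(0.9, -1.6)

From the two frames, the magenta capsule sits at roughly (5.2, 2.5) before and (6.1, 0.9) after.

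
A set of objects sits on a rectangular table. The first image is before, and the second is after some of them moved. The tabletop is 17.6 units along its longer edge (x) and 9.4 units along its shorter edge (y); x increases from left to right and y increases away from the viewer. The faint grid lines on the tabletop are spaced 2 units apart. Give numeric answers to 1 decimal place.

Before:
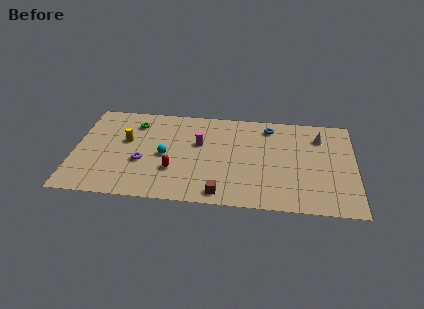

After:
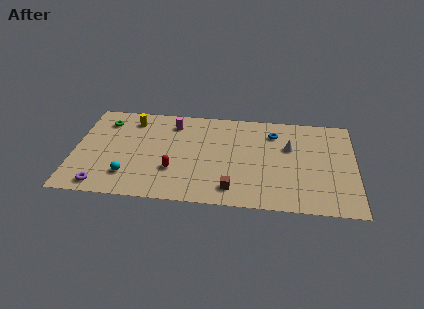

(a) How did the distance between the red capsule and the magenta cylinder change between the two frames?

+1.4

Before: roughly 3.2 units apart; after: 4.6. That's 1.4 units further apart.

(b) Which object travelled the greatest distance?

the purple torus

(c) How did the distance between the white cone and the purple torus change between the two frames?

+0.9

The distance was about 11.7 in the first image and 12.6 in the second, so they moved 0.9 units further apart.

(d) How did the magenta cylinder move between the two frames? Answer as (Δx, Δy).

(-1.7, 1.8)

The magenta cylinder was at about (7.8, 5.8) and moved to about (6.1, 7.6).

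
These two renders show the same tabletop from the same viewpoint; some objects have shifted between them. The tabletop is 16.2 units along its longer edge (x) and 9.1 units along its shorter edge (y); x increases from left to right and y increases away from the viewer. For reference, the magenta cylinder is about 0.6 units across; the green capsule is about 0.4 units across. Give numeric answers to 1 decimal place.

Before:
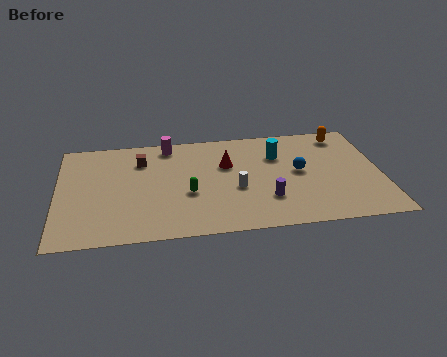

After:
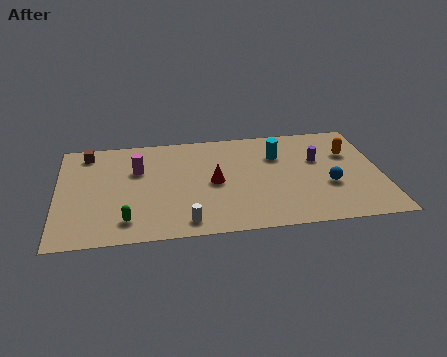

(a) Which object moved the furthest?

the purple cylinder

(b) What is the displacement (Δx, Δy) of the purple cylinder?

(2.7, 3.1)

The purple cylinder was at about (10.4, 2.6) and moved to about (13.1, 5.7).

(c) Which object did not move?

the cyan cylinder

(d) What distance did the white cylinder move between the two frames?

3.6

The white cylinder moved from about (8.9, 3.7) to (6.3, 1.2), a distance of √(2.6² + 2.5²) ≈ 3.6.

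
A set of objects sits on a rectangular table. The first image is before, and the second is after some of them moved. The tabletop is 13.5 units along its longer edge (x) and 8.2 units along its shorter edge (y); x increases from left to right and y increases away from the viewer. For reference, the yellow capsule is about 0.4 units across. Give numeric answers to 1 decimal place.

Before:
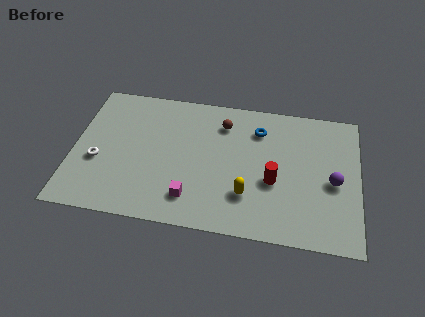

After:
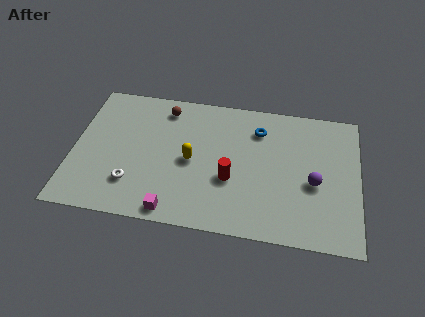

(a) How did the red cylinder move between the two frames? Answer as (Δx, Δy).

(-2.0, -0.2)

From the two frames, the red cylinder sits at roughly (9.5, 3.3) before and (7.5, 3.1) after.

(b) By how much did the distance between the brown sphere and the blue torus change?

+2.8

They were about 1.7 units apart before and 4.5 after — 2.8 units further apart.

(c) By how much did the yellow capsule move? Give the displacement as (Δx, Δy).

(-2.7, 1.6)

The yellow capsule started near (8.3, 2.3) and ended near (5.6, 3.9).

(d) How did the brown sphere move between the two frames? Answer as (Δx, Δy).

(-2.8, 0.5)

The brown sphere was at about (7.0, 6.4) and moved to about (4.2, 6.9).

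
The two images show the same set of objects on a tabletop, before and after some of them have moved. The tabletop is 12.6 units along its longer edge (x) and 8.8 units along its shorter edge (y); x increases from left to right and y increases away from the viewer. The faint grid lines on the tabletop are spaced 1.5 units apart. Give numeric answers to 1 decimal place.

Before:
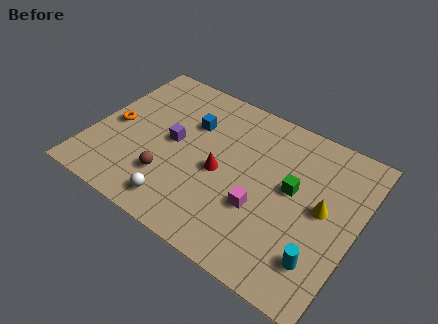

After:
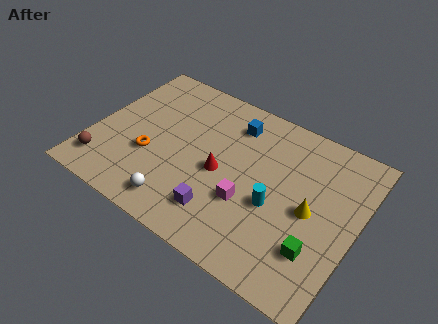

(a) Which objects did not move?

the red cone and the white sphere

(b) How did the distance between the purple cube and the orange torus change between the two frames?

+1.1

They were about 2.8 units apart before and 3.9 after — 1.1 units further apart.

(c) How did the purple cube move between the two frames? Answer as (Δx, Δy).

(2.8, -2.6)

The purple cube started near (3.8, 4.5) and ended near (6.6, 1.9).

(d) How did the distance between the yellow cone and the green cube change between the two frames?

+0.4

The distance was about 1.5 in the first image and 1.9 in the second, so they moved 0.4 units further apart.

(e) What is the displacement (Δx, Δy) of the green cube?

(1.6, -2.5)

From the two frames, the green cube sits at roughly (9.5, 4.9) before and (11.1, 2.4) after.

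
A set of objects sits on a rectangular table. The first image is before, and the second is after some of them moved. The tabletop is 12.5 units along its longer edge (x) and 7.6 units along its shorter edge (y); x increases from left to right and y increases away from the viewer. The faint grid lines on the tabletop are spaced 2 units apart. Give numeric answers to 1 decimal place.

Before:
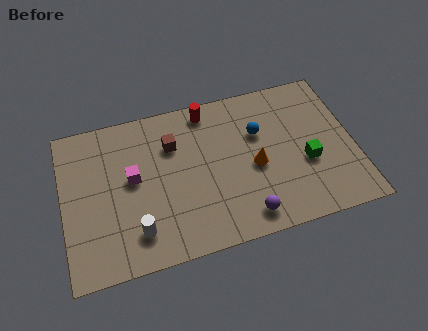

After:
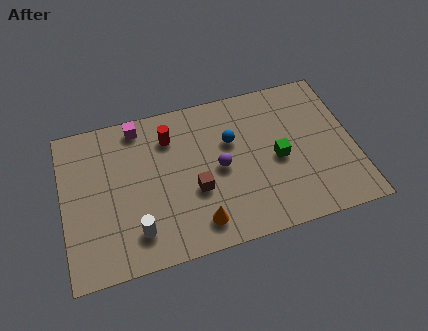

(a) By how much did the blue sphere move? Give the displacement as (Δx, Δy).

(-1.2, -0.1)

The blue sphere started near (8.5, 5.0) and ended near (7.3, 4.9).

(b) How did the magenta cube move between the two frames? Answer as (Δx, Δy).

(0.4, 2.5)

The magenta cube started near (3.0, 4.2) and ended near (3.4, 6.7).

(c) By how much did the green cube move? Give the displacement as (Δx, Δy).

(-1.2, 0.5)

The green cube was at about (10.4, 3.0) and moved to about (9.2, 3.5).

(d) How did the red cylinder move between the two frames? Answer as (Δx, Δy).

(-1.7, -0.9)

The red cylinder started near (6.4, 6.7) and ended near (4.7, 5.8).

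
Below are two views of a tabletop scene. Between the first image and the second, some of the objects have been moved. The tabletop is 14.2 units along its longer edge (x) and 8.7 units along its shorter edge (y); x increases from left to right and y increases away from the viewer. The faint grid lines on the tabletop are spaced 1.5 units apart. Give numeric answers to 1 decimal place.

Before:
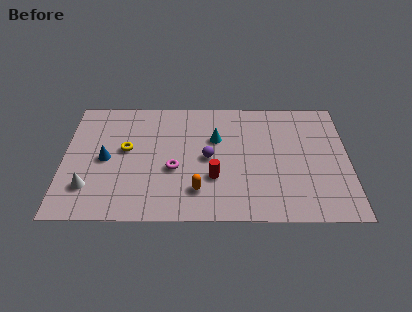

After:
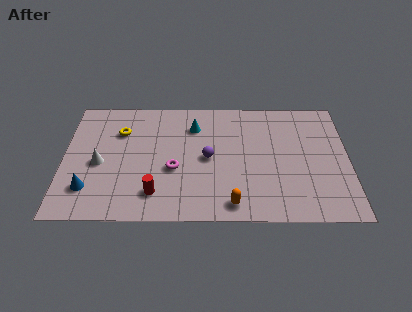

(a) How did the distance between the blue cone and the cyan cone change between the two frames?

+1.2

The distance was about 5.7 in the first image and 6.9 in the second, so they moved 1.2 units further apart.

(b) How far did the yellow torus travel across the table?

1.3

The yellow torus moved from about (3.1, 4.9) to (2.8, 6.2), a distance of √(0.3² + 1.3²) ≈ 1.3.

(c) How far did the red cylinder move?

3.1

From (7.5, 2.9) to (4.6, 1.8), the red cylinder covered √(2.9² + 1.1²) ≈ 3.1 units.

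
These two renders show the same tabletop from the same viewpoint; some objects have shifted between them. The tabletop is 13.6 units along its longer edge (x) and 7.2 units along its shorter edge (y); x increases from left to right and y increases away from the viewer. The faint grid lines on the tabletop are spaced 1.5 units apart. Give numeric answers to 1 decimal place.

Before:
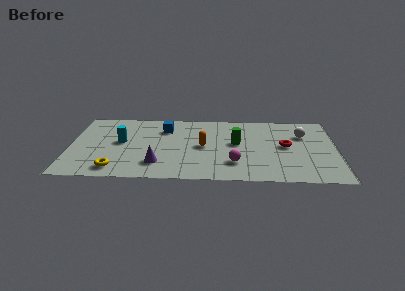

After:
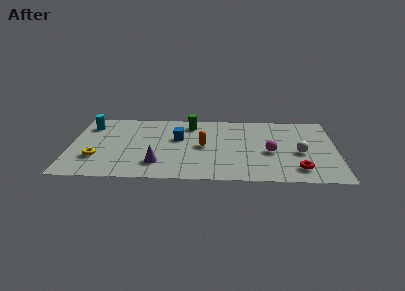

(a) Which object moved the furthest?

the green cylinder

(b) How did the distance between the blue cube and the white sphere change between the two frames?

-0.8

Before: roughly 7.1 units apart; after: 6.3. That's 0.8 units closer together.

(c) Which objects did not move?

the purple cone and the orange capsule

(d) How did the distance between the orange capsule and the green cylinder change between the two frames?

+0.7

Before: roughly 1.7 units apart; after: 2.4. That's 0.7 units further apart.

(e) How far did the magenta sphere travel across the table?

2.2

From (8.4, 1.9) to (10.2, 3.1), the magenta sphere covered √(1.8² + 1.2²) ≈ 2.2 units.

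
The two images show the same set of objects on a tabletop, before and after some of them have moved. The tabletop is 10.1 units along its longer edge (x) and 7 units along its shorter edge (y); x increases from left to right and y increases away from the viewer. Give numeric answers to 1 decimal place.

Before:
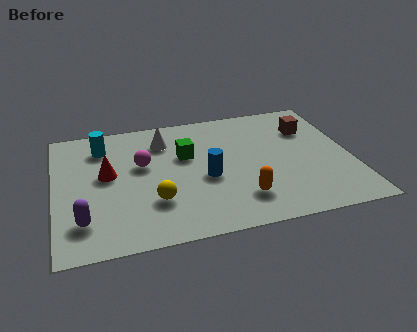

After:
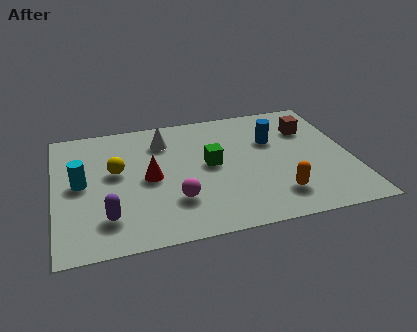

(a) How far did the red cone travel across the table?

1.5

The red cone moved from about (1.8, 3.9) to (3.2, 3.4), a distance of √(1.4² + 0.5²) ≈ 1.5.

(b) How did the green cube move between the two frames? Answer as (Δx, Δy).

(0.8, -0.7)

The green cube was at about (4.5, 4.4) and moved to about (5.3, 3.7).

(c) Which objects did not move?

the white cone and the brown cube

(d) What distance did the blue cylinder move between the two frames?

2.9

The blue cylinder was near (5.1, 3.0) before and (7.5, 4.6) after, so it travelled √(2.4² + 1.6²) ≈ 2.9 units.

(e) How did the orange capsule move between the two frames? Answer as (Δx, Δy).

(1.2, -0.1)

The orange capsule started near (6.2, 1.6) and ended near (7.4, 1.5).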